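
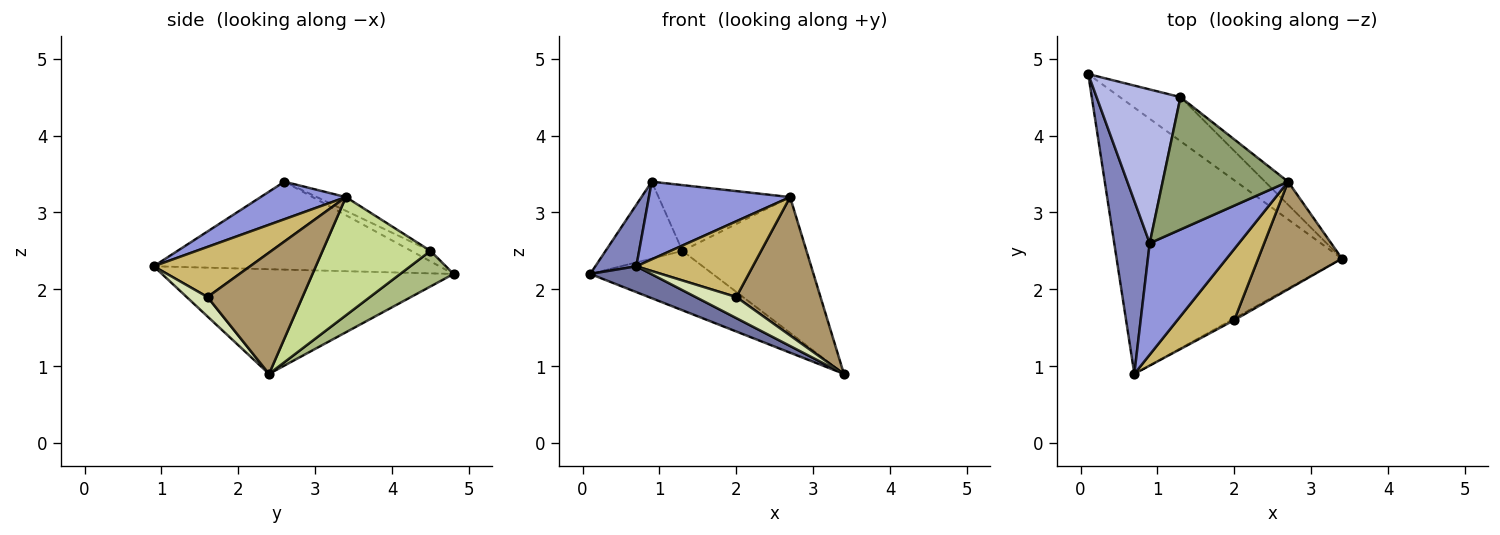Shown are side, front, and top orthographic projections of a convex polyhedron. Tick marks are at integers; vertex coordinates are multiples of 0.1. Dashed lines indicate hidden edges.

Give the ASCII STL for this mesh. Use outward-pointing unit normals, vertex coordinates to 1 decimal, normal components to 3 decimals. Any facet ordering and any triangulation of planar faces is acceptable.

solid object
 facet normal -0.420 -0.088 -0.903
  outer loop
   vertex 0.7 0.9 2.3
   vertex 0.1 4.8 2.2
   vertex 3.4 2.4 0.9
  endloop
 endfacet
 facet normal -0.919 -0.132 0.371
  outer loop
   vertex 0.9 2.6 3.4
   vertex 0.1 4.8 2.2
   vertex 0.7 0.9 2.3
  endloop
 endfacet
 facet normal 0.326 -0.540 0.776
  outer loop
   vertex 2.7 3.4 3.2
   vertex 0.9 2.6 3.4
   vertex 0.7 0.9 2.3
  endloop
 endfacet
 facet normal -0.111 0.444 0.889
  outer loop
   vertex 1.3 4.5 2.5
   vertex 0.1 4.8 2.2
   vertex 0.9 2.6 3.4
  endloop
 endfacet
 facet normal -0.098 0.443 0.891
  outer loop
   vertex 1.3 4.5 2.5
   vertex 0.9 2.6 3.4
   vertex 2.7 3.4 3.2
  endloop
 endfacet
 facet normal 0.330 0.758 -0.562
  outer loop
   vertex 1.3 4.5 2.5
   vertex 3.4 2.4 0.9
   vertex 0.1 4.8 2.2
  endloop
 endfacet
 facet normal 0.651 0.748 -0.127
  outer loop
   vertex 1.3 4.5 2.5
   vertex 2.7 3.4 3.2
   vertex 3.4 2.4 0.9
  endloop
 endfacet
 facet normal 0.456 -0.887 -0.072
  outer loop
   vertex 2.0 1.6 1.9
   vertex 0.7 0.9 2.3
   vertex 3.4 2.4 0.9
  endloop
 endfacet
 facet normal 0.665 -0.590 0.459
  outer loop
   vertex 2.0 1.6 1.9
   vertex 3.4 2.4 0.9
   vertex 2.7 3.4 3.2
  endloop
 endfacet
 facet normal 0.516 -0.624 0.586
  outer loop
   vertex 2.0 1.6 1.9
   vertex 2.7 3.4 3.2
   vertex 0.7 0.9 2.3
  endloop
 endfacet
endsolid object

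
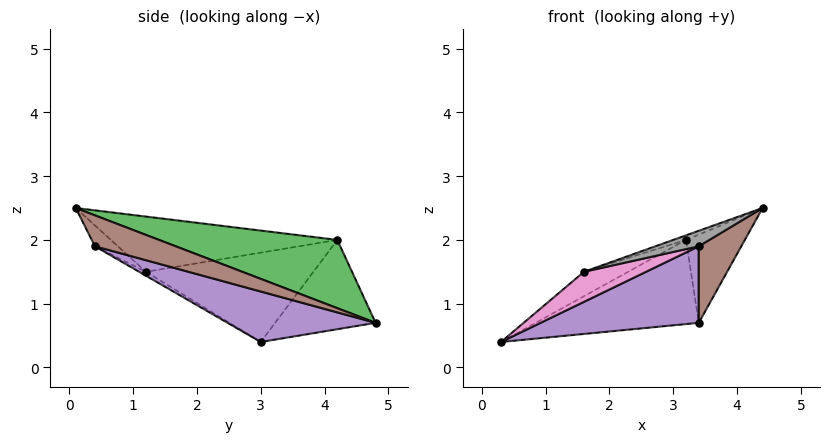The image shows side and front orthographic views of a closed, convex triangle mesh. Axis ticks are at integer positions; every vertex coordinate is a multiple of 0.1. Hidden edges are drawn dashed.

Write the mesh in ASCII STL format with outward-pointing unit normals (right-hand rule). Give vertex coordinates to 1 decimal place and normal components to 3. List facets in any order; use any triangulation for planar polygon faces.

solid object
 facet normal -0.501 0.813 0.298
  outer loop
   vertex 3.2 4.2 2.0
   vertex 3.4 4.8 0.7
   vertex 0.3 3.0 0.4
  endloop
 endfacet
 facet normal -0.522 0.138 0.842
  outer loop
   vertex 3.2 4.2 2.0
   vertex 0.3 3.0 0.4
   vertex 1.6 1.2 1.5
  endloop
 endfacet
 facet normal 0.912 0.301 0.279
  outer loop
   vertex 3.2 4.2 2.0
   vertex 4.4 0.1 2.5
   vertex 3.4 4.8 0.7
  endloop
 endfacet
 facet normal -0.330 0.019 0.944
  outer loop
   vertex 3.2 4.2 2.0
   vertex 1.6 1.2 1.5
   vertex 4.4 0.1 2.5
  endloop
 endfacet
 facet normal 0.239 -0.255 -0.937
  outer loop
   vertex 3.4 0.4 1.9
   vertex 0.3 3.0 0.4
   vertex 3.4 4.8 0.7
  endloop
 endfacet
 facet normal 0.447 -0.235 -0.863
  outer loop
   vertex 3.4 0.4 1.9
   vertex 3.4 4.8 0.7
   vertex 4.4 0.1 2.5
  endloop
 endfacet
 facet normal -0.060 -0.552 -0.832
  outer loop
   vertex 3.4 0.4 1.9
   vertex 1.6 1.2 1.5
   vertex 0.3 3.0 0.4
  endloop
 endfacet
 facet normal -0.443 -0.837 0.320
  outer loop
   vertex 3.4 0.4 1.9
   vertex 4.4 0.1 2.5
   vertex 1.6 1.2 1.5
  endloop
 endfacet
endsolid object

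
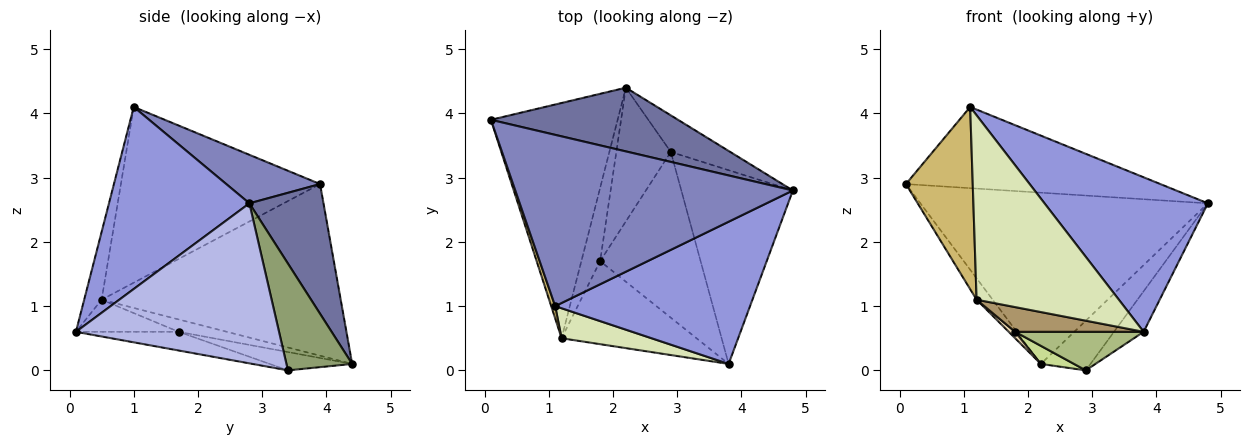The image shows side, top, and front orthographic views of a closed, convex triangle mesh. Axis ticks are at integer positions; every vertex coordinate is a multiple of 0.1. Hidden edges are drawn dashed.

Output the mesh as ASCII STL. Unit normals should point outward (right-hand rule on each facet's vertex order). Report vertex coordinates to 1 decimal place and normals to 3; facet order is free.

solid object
 facet normal 0.235 0.911 0.339
  outer loop
   vertex 2.2 4.4 0.1
   vertex 0.1 3.9 2.9
   vertex 4.8 2.8 2.6
  endloop
 endfacet
 facet normal 0.156 0.423 0.893
  outer loop
   vertex 1.1 1.0 4.1
   vertex 4.8 2.8 2.6
   vertex 0.1 3.9 2.9
  endloop
 endfacet
 facet normal 0.535 -0.622 0.572
  outer loop
   vertex 1.1 1.0 4.1
   vertex 3.8 0.1 0.6
   vertex 4.8 2.8 2.6
  endloop
 endfacet
 facet normal 0.815 0.119 -0.568
  outer loop
   vertex 2.9 3.4 0.0
   vertex 4.8 2.8 2.6
   vertex 3.8 0.1 0.6
  endloop
 endfacet
 facet normal 0.729 0.551 -0.406
  outer loop
   vertex 2.9 3.4 0.0
   vertex 2.2 4.4 0.1
   vertex 4.8 2.8 2.6
  endloop
 endfacet
 facet normal -0.178 -0.223 -0.958
  outer loop
   vertex 2.9 3.4 0.0
   vertex 3.8 0.1 0.6
   vertex 1.8 1.7 0.6
  endloop
 endfacet
 facet normal -0.316 -0.127 -0.940
  outer loop
   vertex 2.9 3.4 0.0
   vertex 1.8 1.7 0.6
   vertex 2.2 4.4 0.1
  endloop
 endfacet
 facet normal -0.120 -0.980 0.159
  outer loop
   vertex 1.2 0.5 1.1
   vertex 3.8 0.1 0.6
   vertex 1.1 1.0 4.1
  endloop
 endfacet
 facet normal -0.222 -0.278 -0.934
  outer loop
   vertex 1.2 0.5 1.1
   vertex 1.8 1.7 0.6
   vertex 3.8 0.1 0.6
  endloop
 endfacet
 facet normal -0.948 -0.318 0.021
  outer loop
   vertex 1.2 0.5 1.1
   vertex 1.1 1.0 4.1
   vertex 0.1 3.9 2.9
  endloop
 endfacet
 facet normal -0.803 0.054 -0.593
  outer loop
   vertex 1.2 0.5 1.1
   vertex 0.1 3.9 2.9
   vertex 2.2 4.4 0.1
  endloop
 endfacet
 facet normal -0.548 -0.073 -0.833
  outer loop
   vertex 1.2 0.5 1.1
   vertex 2.2 4.4 0.1
   vertex 1.8 1.7 0.6
  endloop
 endfacet
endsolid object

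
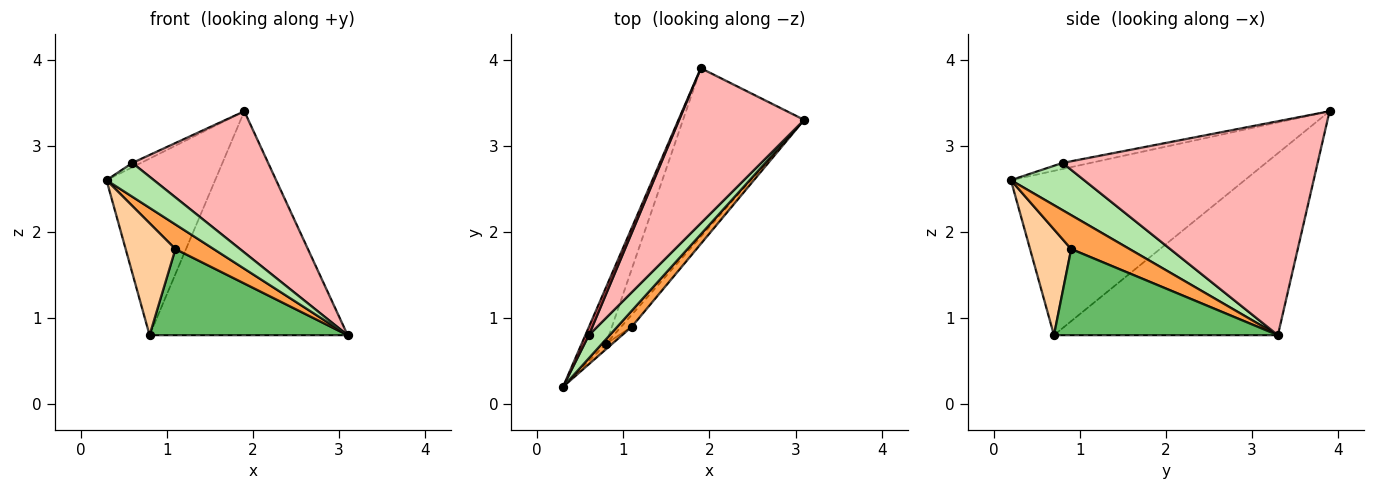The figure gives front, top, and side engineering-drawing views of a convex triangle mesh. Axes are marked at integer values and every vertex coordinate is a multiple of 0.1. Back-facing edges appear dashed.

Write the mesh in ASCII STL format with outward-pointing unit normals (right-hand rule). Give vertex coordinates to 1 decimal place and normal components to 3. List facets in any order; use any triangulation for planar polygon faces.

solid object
 facet normal -0.899 0.418 -0.134
  outer loop
   vertex 0.8 0.7 0.8
   vertex 0.3 0.2 2.6
   vertex 1.9 3.9 3.4
  endloop
 endfacet
 facet normal -0.670 0.593 -0.446
  outer loop
   vertex 0.8 0.7 0.8
   vertex 1.9 3.9 3.4
   vertex 3.1 3.3 0.8
  endloop
 endfacet
 facet normal 0.788 -0.517 0.336
  outer loop
   vertex 1.1 0.9 1.8
   vertex 3.1 3.3 0.8
   vertex 0.3 0.2 2.6
  endloop
 endfacet
 facet normal 0.637 -0.770 -0.037
  outer loop
   vertex 1.1 0.9 1.8
   vertex 0.3 0.2 2.6
   vertex 0.8 0.7 0.8
  endloop
 endfacet
 facet normal 0.746 -0.660 -0.092
  outer loop
   vertex 1.1 0.9 1.8
   vertex 0.8 0.7 0.8
   vertex 3.1 3.3 0.8
  endloop
 endfacet
 facet normal 0.787 -0.509 0.347
  outer loop
   vertex 0.6 0.8 2.8
   vertex 0.3 0.2 2.6
   vertex 3.1 3.3 0.8
  endloop
 endfacet
 facet normal -0.837 0.258 0.483
  outer loop
   vertex 0.6 0.8 2.8
   vertex 1.9 3.9 3.4
   vertex 0.3 0.2 2.6
  endloop
 endfacet
 facet normal 0.784 -0.418 0.458
  outer loop
   vertex 0.6 0.8 2.8
   vertex 3.1 3.3 0.8
   vertex 1.9 3.9 3.4
  endloop
 endfacet
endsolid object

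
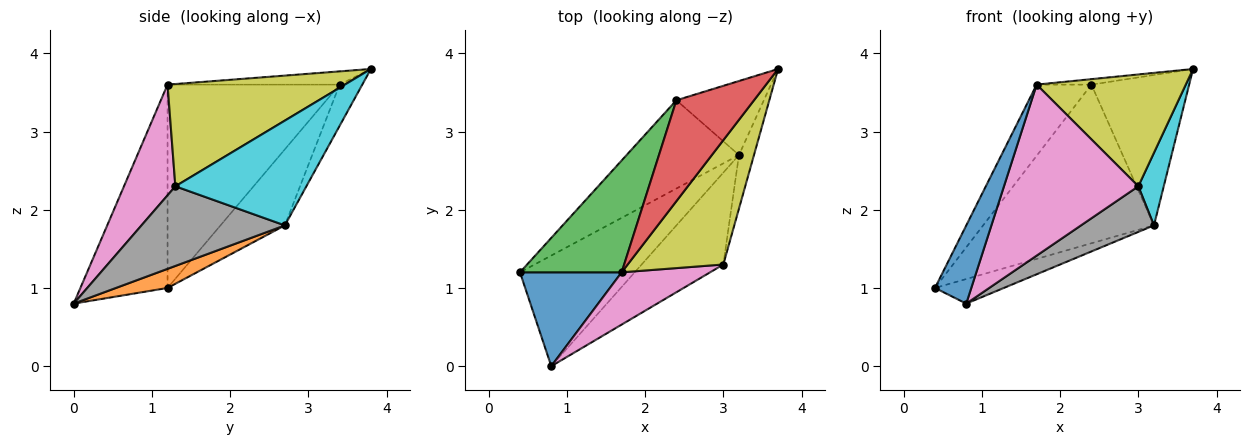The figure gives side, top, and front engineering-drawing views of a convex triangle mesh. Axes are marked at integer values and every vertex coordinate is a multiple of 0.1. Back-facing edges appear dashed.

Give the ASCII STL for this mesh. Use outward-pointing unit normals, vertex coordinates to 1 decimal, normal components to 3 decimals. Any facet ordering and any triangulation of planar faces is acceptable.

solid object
 facet normal -0.838 -0.349 0.419
  outer loop
   vertex 1.7 1.2 3.6
   vertex 0.4 1.2 1.0
   vertex 0.8 0.0 0.8
  endloop
 endfacet
 facet normal 0.161 0.214 -0.964
  outer loop
   vertex 3.2 2.7 1.8
   vertex 0.8 0.0 0.8
   vertex 0.4 1.2 1.0
  endloop
 endfacet
 facet normal -0.860 0.274 0.430
  outer loop
   vertex 2.4 3.4 3.6
   vertex 0.4 1.2 1.0
   vertex 1.7 1.2 3.6
  endloop
 endfacet
 facet normal -0.168 0.053 0.984
  outer loop
   vertex 2.4 3.4 3.6
   vertex 1.7 1.2 3.6
   vertex 3.7 3.8 3.8
  endloop
 endfacet
 facet normal -0.313 0.830 -0.462
  outer loop
   vertex 2.4 3.4 3.6
   vertex 3.2 2.7 1.8
   vertex 0.4 1.2 1.0
  endloop
 endfacet
 facet normal -0.204 0.878 -0.432
  outer loop
   vertex 2.4 3.4 3.6
   vertex 3.7 3.8 3.8
   vertex 3.2 2.7 1.8
  endloop
 endfacet
 facet normal 0.344 -0.898 0.274
  outer loop
   vertex 3.0 1.3 2.3
   vertex 1.7 1.2 3.6
   vertex 0.8 0.0 0.8
  endloop
 endfacet
 facet normal 0.658 -0.335 -0.675
  outer loop
   vertex 3.0 1.3 2.3
   vertex 0.8 0.0 0.8
   vertex 3.2 2.7 1.8
  endloop
 endfacet
 facet normal 0.622 -0.523 0.582
  outer loop
   vertex 3.0 1.3 2.3
   vertex 3.7 3.8 3.8
   vertex 1.7 1.2 3.6
  endloop
 endfacet
 facet normal 0.972 -0.189 -0.139
  outer loop
   vertex 3.0 1.3 2.3
   vertex 3.2 2.7 1.8
   vertex 3.7 3.8 3.8
  endloop
 endfacet
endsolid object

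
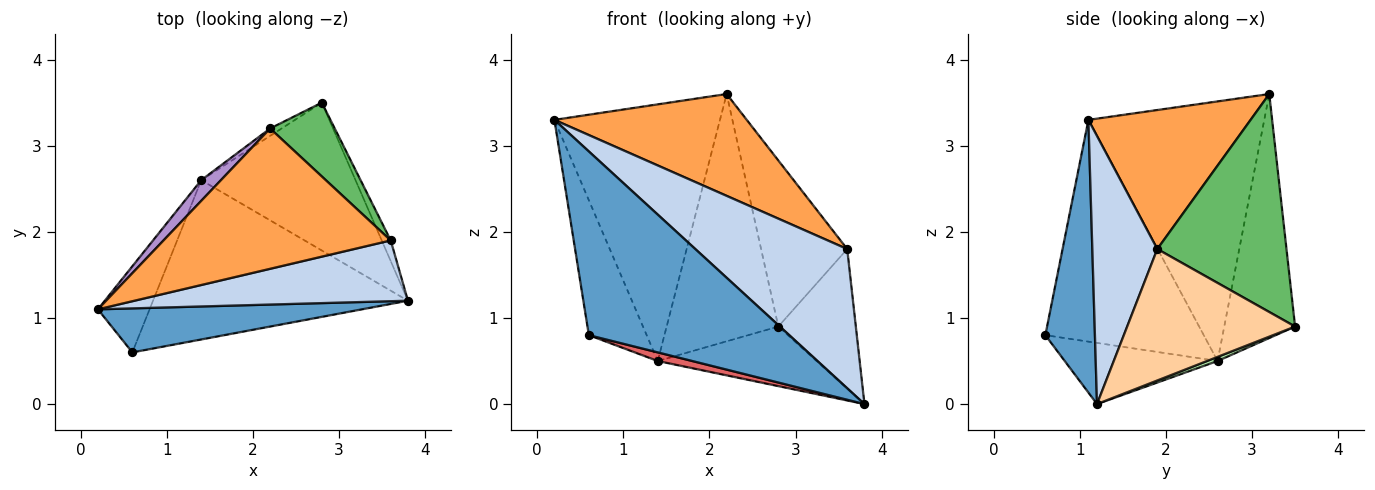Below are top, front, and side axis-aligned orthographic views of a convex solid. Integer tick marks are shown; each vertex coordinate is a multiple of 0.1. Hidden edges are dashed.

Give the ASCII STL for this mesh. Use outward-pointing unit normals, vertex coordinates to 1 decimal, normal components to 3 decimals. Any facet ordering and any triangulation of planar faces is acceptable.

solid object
 facet normal 0.234 -0.946 0.227
  outer loop
   vertex 0.6 0.6 0.8
   vertex 3.8 1.2 0.0
   vertex 0.2 1.1 3.3
  endloop
 endfacet
 facet normal 0.365 -0.853 0.372
  outer loop
   vertex 3.6 1.9 1.8
   vertex 0.2 1.1 3.3
   vertex 3.8 1.2 0.0
  endloop
 endfacet
 facet normal 0.444 -0.526 0.725
  outer loop
   vertex 3.6 1.9 1.8
   vertex 2.2 3.2 3.6
   vertex 0.2 1.1 3.3
  endloop
 endfacet
 facet normal 0.906 0.418 -0.062
  outer loop
   vertex 3.6 1.9 1.8
   vertex 3.8 1.2 0.0
   vertex 2.8 3.5 0.9
  endloop
 endfacet
 facet normal 0.808 0.539 0.239
  outer loop
   vertex 3.6 1.9 1.8
   vertex 2.8 3.5 0.9
   vertex 2.2 3.2 3.6
  endloop
 endfacet
 facet normal 0.025 0.374 -0.927
  outer loop
   vertex 1.4 2.6 0.5
   vertex 2.8 3.5 0.9
   vertex 3.8 1.2 0.0
  endloop
 endfacet
 facet normal -0.233 -0.052 -0.971
  outer loop
   vertex 1.4 2.6 0.5
   vertex 3.8 1.2 0.0
   vertex 0.6 0.6 0.8
  endloop
 endfacet
 facet normal -0.918 0.335 -0.214
  outer loop
   vertex 1.4 2.6 0.5
   vertex 0.6 0.6 0.8
   vertex 0.2 1.1 3.3
  endloop
 endfacet
 facet normal -0.727 0.684 0.055
  outer loop
   vertex 1.4 2.6 0.5
   vertex 0.2 1.1 3.3
   vertex 2.2 3.2 3.6
  endloop
 endfacet
 facet normal -0.535 0.844 -0.025
  outer loop
   vertex 1.4 2.6 0.5
   vertex 2.2 3.2 3.6
   vertex 2.8 3.5 0.9
  endloop
 endfacet
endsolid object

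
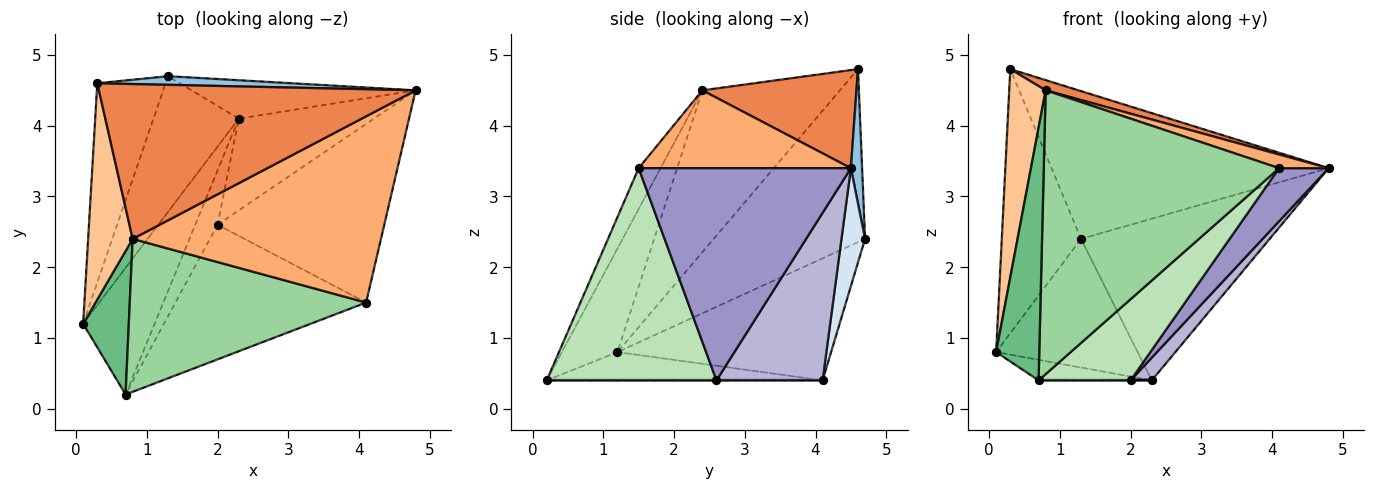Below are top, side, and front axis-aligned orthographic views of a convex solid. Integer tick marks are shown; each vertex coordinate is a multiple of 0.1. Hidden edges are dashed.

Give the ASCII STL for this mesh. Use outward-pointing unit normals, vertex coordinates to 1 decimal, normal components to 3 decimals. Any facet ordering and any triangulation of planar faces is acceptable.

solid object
 facet normal -0.836 0.438 -0.330
  outer loop
   vertex 1.3 4.7 2.4
   vertex 0.1 1.2 0.8
   vertex 0.3 4.6 4.8
  endloop
 endfacet
 facet normal 0.040 0.997 0.058
  outer loop
   vertex 1.3 4.7 2.4
   vertex 0.3 4.6 4.8
   vertex 4.8 4.5 3.4
  endloop
 endfacet
 facet normal -0.720 0.477 -0.503
  outer loop
   vertex 2.3 4.1 0.4
   vertex 0.1 1.2 0.8
   vertex 1.3 4.7 2.4
  endloop
 endfacet
 facet normal 0.121 0.966 -0.229
  outer loop
   vertex 2.3 4.1 0.4
   vertex 1.3 4.7 2.4
   vertex 4.8 4.5 3.4
  endloop
 endfacet
 facet normal 0.295 -0.063 0.953
  outer loop
   vertex 0.8 2.4 4.5
   vertex 4.8 4.5 3.4
   vertex 0.3 4.6 4.8
  endloop
 endfacet
 facet normal 0.298 -0.070 0.952
  outer loop
   vertex 0.8 2.4 4.5
   vertex 4.1 1.5 3.4
   vertex 4.8 4.5 3.4
  endloop
 endfacet
 facet normal -0.934 -0.247 0.257
  outer loop
   vertex 0.8 2.4 4.5
   vertex 0.3 4.6 4.8
   vertex 0.1 1.2 0.8
  endloop
 endfacet
 facet normal -0.364 0.149 -0.919
  outer loop
   vertex 0.7 0.2 0.4
   vertex 0.1 1.2 0.8
   vertex 2.3 4.1 0.4
  endloop
 endfacet
 facet normal -0.746 -0.579 0.329
  outer loop
   vertex 0.7 0.2 0.4
   vertex 0.8 2.4 4.5
   vertex 0.1 1.2 0.8
  endloop
 endfacet
 facet normal -0.082 -0.877 0.473
  outer loop
   vertex 0.7 0.2 0.4
   vertex 4.1 1.5 3.4
   vertex 0.8 2.4 4.5
  endloop
 endfacet
 facet normal 0.690 -0.374 -0.620
  outer loop
   vertex 2.0 2.6 0.4
   vertex 4.1 1.5 3.4
   vertex 0.7 0.2 0.4
  endloop
 endfacet
 facet normal 0.000 0.000 -1.000
  outer loop
   vertex 2.0 2.6 0.4
   vertex 0.7 0.2 0.4
   vertex 2.3 4.1 0.4
  endloop
 endfacet
 facet normal 0.773 -0.180 -0.608
  outer loop
   vertex 2.0 2.6 0.4
   vertex 4.8 4.5 3.4
   vertex 4.1 1.5 3.4
  endloop
 endfacet
 facet normal 0.769 -0.154 -0.620
  outer loop
   vertex 2.0 2.6 0.4
   vertex 2.3 4.1 0.4
   vertex 4.8 4.5 3.4
  endloop
 endfacet
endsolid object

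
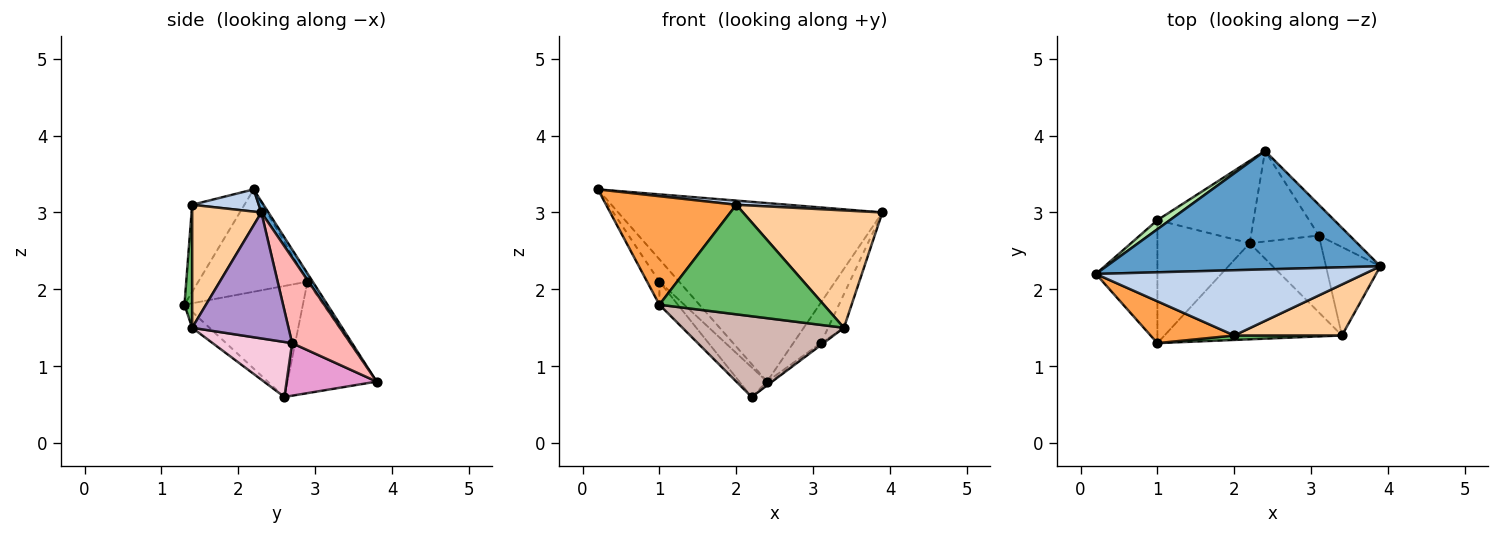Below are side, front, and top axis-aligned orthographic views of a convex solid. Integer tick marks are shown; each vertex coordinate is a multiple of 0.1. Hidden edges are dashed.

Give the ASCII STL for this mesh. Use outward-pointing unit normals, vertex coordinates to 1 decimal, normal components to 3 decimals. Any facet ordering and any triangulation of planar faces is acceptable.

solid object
 facet normal 0.022 0.833 0.553
  outer loop
   vertex 2.4 3.8 0.8
   vertex 0.2 2.2 3.3
   vertex 3.9 2.3 3.0
  endloop
 endfacet
 facet normal 0.082 -0.063 0.995
  outer loop
   vertex 2.0 1.4 3.1
   vertex 3.9 2.3 3.0
   vertex 0.2 2.2 3.3
  endloop
 endfacet
 facet normal -0.351 -0.874 0.337
  outer loop
   vertex 2.0 1.4 3.1
   vertex 0.2 2.2 3.3
   vertex 1.0 1.3 1.8
  endloop
 endfacet
 facet normal 0.414 -0.835 0.363
  outer loop
   vertex 2.0 1.4 3.1
   vertex 3.4 1.4 1.5
   vertex 3.9 2.3 3.0
  endloop
 endfacet
 facet normal 0.047 -0.998 0.041
  outer loop
   vertex 2.0 1.4 3.1
   vertex 1.0 1.3 1.8
   vertex 3.4 1.4 1.5
  endloop
 endfacet
 facet normal -0.239 0.900 0.365
  outer loop
   vertex 1.0 2.9 2.1
   vertex 0.2 2.2 3.3
   vertex 2.4 3.8 0.8
  endloop
 endfacet
 facet normal -0.853 0.096 -0.513
  outer loop
   vertex 1.0 2.9 2.1
   vertex 1.0 1.3 1.8
   vertex 0.2 2.2 3.3
  endloop
 endfacet
 facet normal 0.860 0.407 -0.309
  outer loop
   vertex 3.1 2.7 1.3
   vertex 2.4 3.8 0.8
   vertex 3.9 2.3 3.0
  endloop
 endfacet
 facet normal 0.908 0.149 -0.392
  outer loop
   vertex 3.1 2.7 1.3
   vertex 3.9 2.3 3.0
   vertex 3.4 1.4 1.5
  endloop
 endfacet
 facet normal -0.737 0.229 -0.636
  outer loop
   vertex 2.2 2.6 0.6
   vertex 1.0 2.9 2.1
   vertex 2.4 3.8 0.8
  endloop
 endfacet
 facet normal -0.764 0.119 -0.635
  outer loop
   vertex 2.2 2.6 0.6
   vertex 1.0 1.3 1.8
   vertex 1.0 2.9 2.1
  endloop
 endfacet
 facet normal -0.069 -0.642 -0.764
  outer loop
   vertex 2.2 2.6 0.6
   vertex 3.4 1.4 1.5
   vertex 1.0 1.3 1.8
  endloop
 endfacet
 facet normal 0.612 0.030 -0.791
  outer loop
   vertex 2.2 2.6 0.6
   vertex 2.4 3.8 0.8
   vertex 3.1 2.7 1.3
  endloop
 endfacet
 facet normal 0.612 0.020 -0.790
  outer loop
   vertex 2.2 2.6 0.6
   vertex 3.1 2.7 1.3
   vertex 3.4 1.4 1.5
  endloop
 endfacet
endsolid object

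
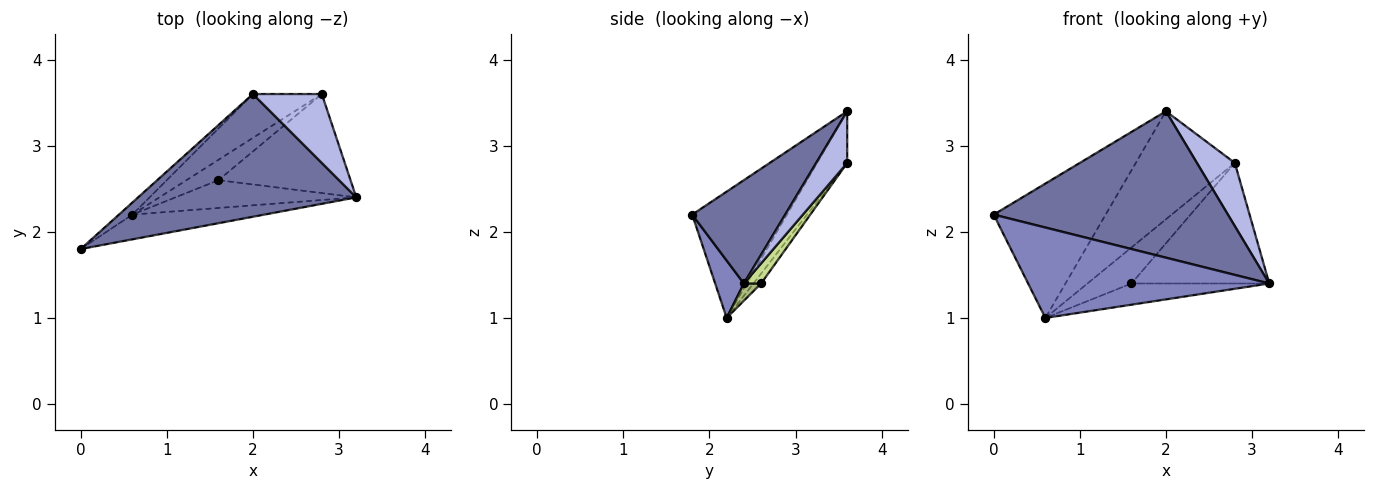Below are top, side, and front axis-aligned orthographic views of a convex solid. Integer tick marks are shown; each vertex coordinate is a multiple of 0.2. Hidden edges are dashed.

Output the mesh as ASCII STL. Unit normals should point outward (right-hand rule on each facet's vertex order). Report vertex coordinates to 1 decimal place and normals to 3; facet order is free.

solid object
 facet normal 0.291 -0.733 0.615
  outer loop
   vertex 2.0 3.6 3.4
   vertex 0.0 1.8 2.2
   vertex 3.2 2.4 1.4
  endloop
 endfacet
 facet normal 0.114 -0.958 -0.262
  outer loop
   vertex 0.6 2.2 1.0
   vertex 3.2 2.4 1.4
   vertex 0.0 1.8 2.2
  endloop
 endfacet
 facet normal -0.644 0.762 -0.068
  outer loop
   vertex 0.6 2.2 1.0
   vertex 0.0 1.8 2.2
   vertex 2.0 3.6 3.4
  endloop
 endfacet
 facet normal 0.484 -0.591 0.645
  outer loop
   vertex 2.8 3.6 2.8
   vertex 2.0 3.6 3.4
   vertex 3.2 2.4 1.4
  endloop
 endfacet
 facet normal -0.271 0.892 -0.362
  outer loop
   vertex 2.8 3.6 2.8
   vertex 0.6 2.2 1.0
   vertex 2.0 3.6 3.4
  endloop
 endfacet
 facet normal 0.076 0.604 -0.793
  outer loop
   vertex 1.6 2.6 1.4
   vertex 3.2 2.4 1.4
   vertex 0.6 2.2 1.0
  endloop
 endfacet
 facet normal 0.096 0.769 -0.632
  outer loop
   vertex 1.6 2.6 1.4
   vertex 2.8 3.6 2.8
   vertex 3.2 2.4 1.4
  endloop
 endfacet
 facet normal -0.150 0.861 -0.487
  outer loop
   vertex 1.6 2.6 1.4
   vertex 0.6 2.2 1.0
   vertex 2.8 3.6 2.8
  endloop
 endfacet
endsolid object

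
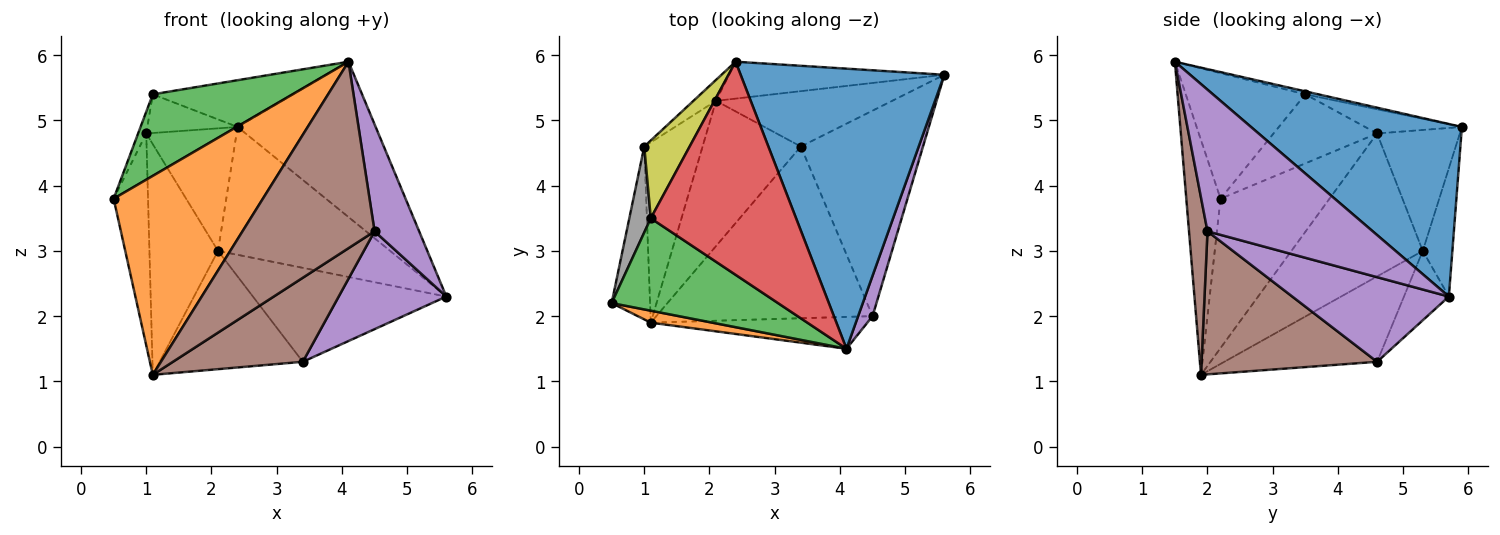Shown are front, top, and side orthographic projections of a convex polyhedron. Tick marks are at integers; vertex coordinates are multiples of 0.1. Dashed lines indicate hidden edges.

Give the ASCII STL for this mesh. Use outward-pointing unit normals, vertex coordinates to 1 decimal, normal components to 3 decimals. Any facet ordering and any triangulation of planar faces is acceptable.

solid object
 facet normal 0.595 0.390 0.703
  outer loop
   vertex 2.4 5.9 4.9
   vertex 4.1 1.5 5.9
   vertex 5.6 5.7 2.3
  endloop
 endfacet
 facet normal -0.223 -0.973 0.058
  outer loop
   vertex 1.1 1.9 1.1
   vertex 4.1 1.5 5.9
   vertex 0.5 2.2 3.8
  endloop
 endfacet
 facet normal -0.493 -0.576 0.653
  outer loop
   vertex 1.1 3.5 5.4
   vertex 0.5 2.2 3.8
   vertex 4.1 1.5 5.9
  endloop
 endfacet
 facet normal -0.020 0.214 0.977
  outer loop
   vertex 1.1 3.5 5.4
   vertex 4.1 1.5 5.9
   vertex 2.4 5.9 4.9
  endloop
 endfacet
 facet normal 0.961 -0.259 0.098
  outer loop
   vertex 4.5 2.0 3.3
   vertex 5.6 5.7 2.3
   vertex 4.1 1.5 5.9
  endloop
 endfacet
 facet normal 0.137 -0.976 -0.167
  outer loop
   vertex 4.5 2.0 3.3
   vertex 4.1 1.5 5.9
   vertex 1.1 1.9 1.1
  endloop
 endfacet
 facet normal -0.926 0.292 -0.238
  outer loop
   vertex 1.0 4.6 4.8
   vertex 1.1 1.9 1.1
   vertex 0.5 2.2 3.8
  endloop
 endfacet
 facet normal -0.952 0.075 0.296
  outer loop
   vertex 1.0 4.6 4.8
   vertex 0.5 2.2 3.8
   vertex 1.1 3.5 5.4
  endloop
 endfacet
 facet normal -0.431 0.402 0.808
  outer loop
   vertex 1.0 4.6 4.8
   vertex 1.1 3.5 5.4
   vertex 2.4 5.9 4.9
  endloop
 endfacet
 facet normal -0.163 0.948 -0.274
  outer loop
   vertex 2.1 5.3 3.0
   vertex 2.4 5.9 4.9
   vertex 5.6 5.7 2.3
  endloop
 endfacet
 facet normal -0.670 0.731 -0.125
  outer loop
   vertex 2.1 5.3 3.0
   vertex 1.0 4.6 4.8
   vertex 2.4 5.9 4.9
  endloop
 endfacet
 facet normal -0.834 0.435 -0.340
  outer loop
   vertex 2.1 5.3 3.0
   vertex 1.1 1.9 1.1
   vertex 1.0 4.6 4.8
  endloop
 endfacet
 facet normal -0.196 0.845 -0.498
  outer loop
   vertex 3.4 4.6 1.3
   vertex 2.1 5.3 3.0
   vertex 5.6 5.7 2.3
  endloop
 endfacet
 facet normal -0.559 0.524 -0.643
  outer loop
   vertex 3.4 4.6 1.3
   vertex 1.1 1.9 1.1
   vertex 2.1 5.3 3.0
  endloop
 endfacet
 facet normal 0.530 -0.365 -0.766
  outer loop
   vertex 3.4 4.6 1.3
   vertex 5.6 5.7 2.3
   vertex 4.5 2.0 3.3
  endloop
 endfacet
 facet normal 0.511 -0.378 -0.772
  outer loop
   vertex 3.4 4.6 1.3
   vertex 4.5 2.0 3.3
   vertex 1.1 1.9 1.1
  endloop
 endfacet
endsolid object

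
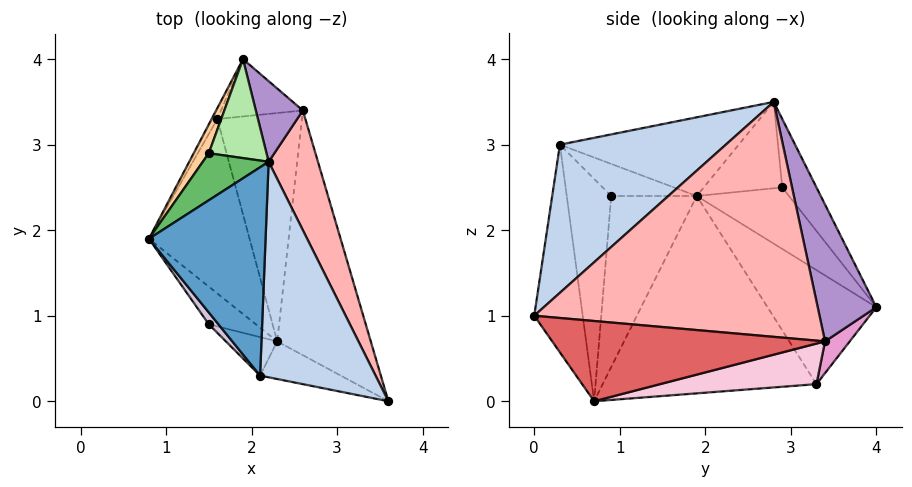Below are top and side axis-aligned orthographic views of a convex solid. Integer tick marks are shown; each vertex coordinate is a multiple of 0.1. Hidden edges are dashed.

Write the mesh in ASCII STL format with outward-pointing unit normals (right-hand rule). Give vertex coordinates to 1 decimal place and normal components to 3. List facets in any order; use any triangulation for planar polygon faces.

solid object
 facet normal -0.554 -0.142 0.821
  outer loop
   vertex 2.1 0.3 3.0
   vertex 2.2 2.8 3.5
   vertex 0.8 1.9 2.4
  endloop
 endfacet
 facet normal 0.779 -0.153 0.608
  outer loop
   vertex 2.1 0.3 3.0
   vertex 3.6 0.0 1.0
   vertex 2.2 2.8 3.5
  endloop
 endfacet
 facet normal -0.379 -0.914 -0.147
  outer loop
   vertex 2.3 0.7 0.0
   vertex 3.6 0.0 1.0
   vertex 2.1 0.3 3.0
  endloop
 endfacet
 facet normal -0.812 0.549 0.199
  outer loop
   vertex 1.5 2.9 2.5
   vertex 1.9 4.0 1.1
   vertex 0.8 1.9 2.4
  endloop
 endfacet
 facet normal -0.712 0.444 0.543
  outer loop
   vertex 1.5 2.9 2.5
   vertex 0.8 1.9 2.4
   vertex 2.2 2.8 3.5
  endloop
 endfacet
 facet normal -0.514 0.740 0.434
  outer loop
   vertex 1.5 2.9 2.5
   vertex 2.2 2.8 3.5
   vertex 1.9 4.0 1.1
  endloop
 endfacet
 facet normal 0.646 0.124 -0.753
  outer loop
   vertex 2.6 3.4 0.7
   vertex 3.6 0.0 1.0
   vertex 2.3 0.7 0.0
  endloop
 endfacet
 facet normal 0.936 0.293 0.196
  outer loop
   vertex 2.6 3.4 0.7
   vertex 2.2 2.8 3.5
   vertex 3.6 0.0 1.0
  endloop
 endfacet
 facet normal 0.708 0.663 0.243
  outer loop
   vertex 2.6 3.4 0.7
   vertex 1.9 4.0 1.1
   vertex 2.2 2.8 3.5
  endloop
 endfacet
 facet normal -0.796 -0.557 0.239
  outer loop
   vertex 1.5 0.9 2.4
   vertex 2.1 0.3 3.0
   vertex 0.8 1.9 2.4
  endloop
 endfacet
 facet normal -0.799 -0.559 -0.220
  outer loop
   vertex 1.5 0.9 2.4
   vertex 0.8 1.9 2.4
   vertex 2.3 0.7 0.0
  endloop
 endfacet
 facet normal -0.624 -0.768 -0.144
  outer loop
   vertex 1.5 0.9 2.4
   vertex 2.3 0.7 0.0
   vertex 2.1 0.3 3.0
  endloop
 endfacet
 facet normal 0.250 0.722 -0.645
  outer loop
   vertex 1.6 3.3 0.2
   vertex 1.9 4.0 1.1
   vertex 2.6 3.4 0.7
  endloop
 endfacet
 facet normal 0.425 0.183 -0.887
  outer loop
   vertex 1.6 3.3 0.2
   vertex 2.6 3.4 0.7
   vertex 2.3 0.7 0.0
  endloop
 endfacet
 facet normal -0.896 0.442 -0.045
  outer loop
   vertex 1.6 3.3 0.2
   vertex 0.8 1.9 2.4
   vertex 1.9 4.0 1.1
  endloop
 endfacet
 facet normal -0.873 -0.201 -0.445
  outer loop
   vertex 1.6 3.3 0.2
   vertex 2.3 0.7 0.0
   vertex 0.8 1.9 2.4
  endloop
 endfacet
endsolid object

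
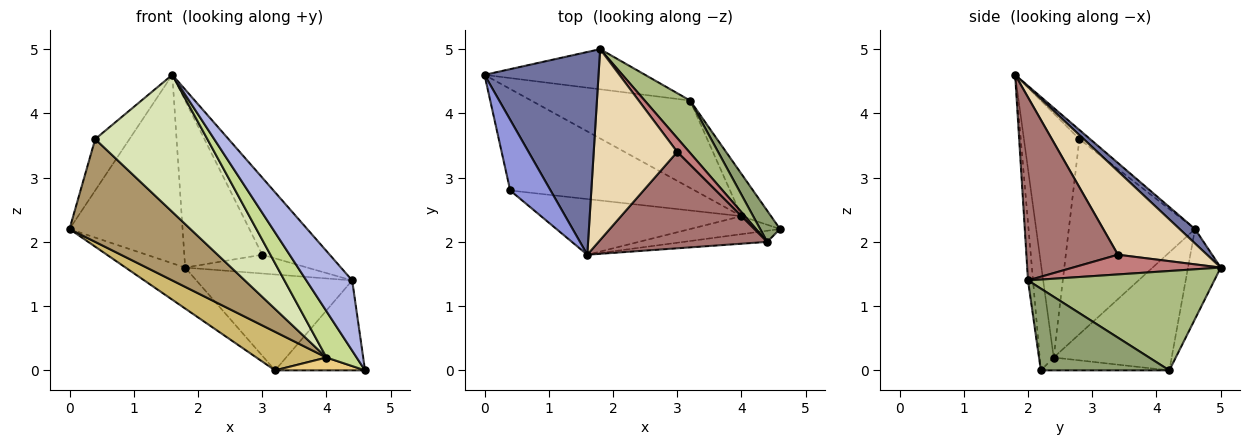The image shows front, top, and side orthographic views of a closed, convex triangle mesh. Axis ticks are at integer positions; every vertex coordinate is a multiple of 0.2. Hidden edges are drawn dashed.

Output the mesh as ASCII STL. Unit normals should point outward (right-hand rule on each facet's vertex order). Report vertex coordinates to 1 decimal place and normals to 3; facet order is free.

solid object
 facet normal 0.092 0.678 0.729
  outer loop
   vertex 1.8 5.0 1.6
   vertex 0.0 4.6 2.2
   vertex 1.6 1.8 4.6
  endloop
 endfacet
 facet normal -0.365 0.665 -0.652
  outer loop
   vertex 3.2 4.2 0.0
   vertex 0.0 4.6 2.2
   vertex 1.8 5.0 1.6
  endloop
 endfacet
 facet normal -0.181 0.578 0.795
  outer loop
   vertex 0.4 2.8 3.6
   vertex 1.6 1.8 4.6
   vertex 0.0 4.6 2.2
  endloop
 endfacet
 facet normal -0.108 -0.982 -0.156
  outer loop
   vertex 4.4 2.0 1.4
   vertex 1.6 1.8 4.6
   vertex 4.6 2.2 0.0
  endloop
 endfacet
 facet normal 0.803 0.562 0.195
  outer loop
   vertex 4.4 2.0 1.4
   vertex 4.6 2.2 0.0
   vertex 3.2 4.2 0.0
  endloop
 endfacet
 facet normal 0.724 0.605 0.331
  outer loop
   vertex 4.4 2.0 1.4
   vertex 3.2 4.2 0.0
   vertex 1.8 5.0 1.6
  endloop
 endfacet
 facet normal -0.396 -0.856 -0.333
  outer loop
   vertex 4.0 2.4 0.2
   vertex 4.6 2.2 0.0
   vertex 1.6 1.8 4.6
  endloop
 endfacet
 facet normal -0.417 -0.842 -0.342
  outer loop
   vertex 4.0 2.4 0.2
   vertex 1.6 1.8 4.6
   vertex 0.4 2.8 3.6
  endloop
 endfacet
 facet normal -0.596 -0.571 -0.564
  outer loop
   vertex 4.0 2.4 0.2
   vertex 0.4 2.8 3.6
   vertex 0.0 4.6 2.2
  endloop
 endfacet
 facet normal -0.562 -0.334 -0.757
  outer loop
   vertex 4.0 2.4 0.2
   vertex 0.0 4.6 2.2
   vertex 3.2 4.2 0.0
  endloop
 endfacet
 facet normal -0.384 -0.269 -0.883
  outer loop
   vertex 4.0 2.4 0.2
   vertex 3.2 4.2 0.0
   vertex 4.6 2.2 0.0
  endloop
 endfacet
 facet normal 0.601 0.526 0.601
  outer loop
   vertex 3.0 3.4 1.8
   vertex 1.8 5.0 1.6
   vertex 1.6 1.8 4.6
  endloop
 endfacet
 facet normal 0.647 0.476 0.596
  outer loop
   vertex 3.0 3.4 1.8
   vertex 1.6 1.8 4.6
   vertex 4.4 2.0 1.4
  endloop
 endfacet
 facet normal 0.698 0.577 0.425
  outer loop
   vertex 3.0 3.4 1.8
   vertex 4.4 2.0 1.4
   vertex 1.8 5.0 1.6
  endloop
 endfacet
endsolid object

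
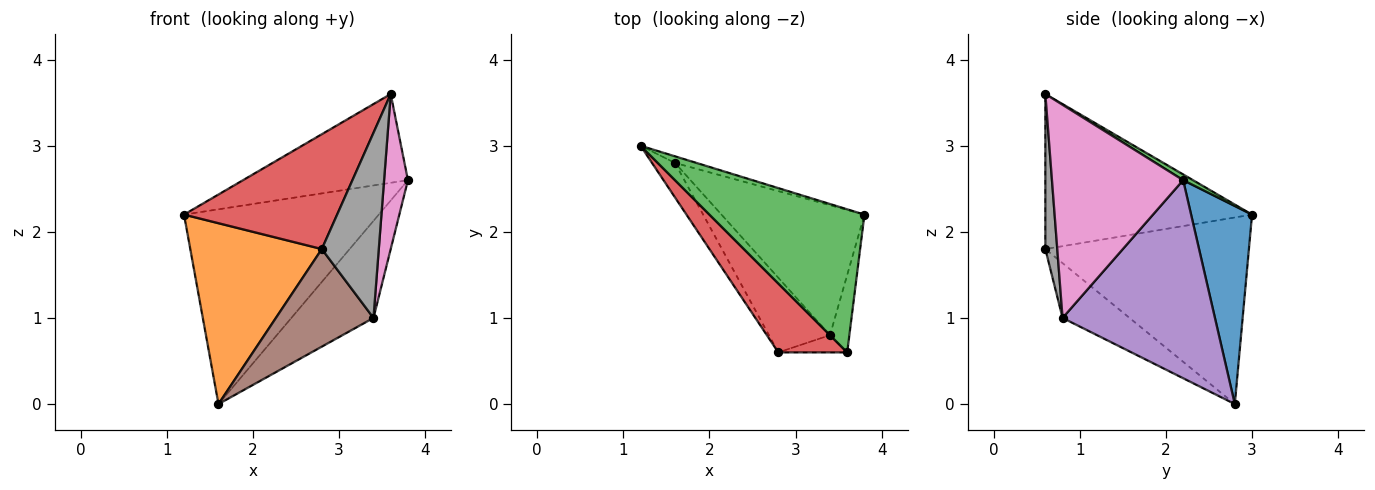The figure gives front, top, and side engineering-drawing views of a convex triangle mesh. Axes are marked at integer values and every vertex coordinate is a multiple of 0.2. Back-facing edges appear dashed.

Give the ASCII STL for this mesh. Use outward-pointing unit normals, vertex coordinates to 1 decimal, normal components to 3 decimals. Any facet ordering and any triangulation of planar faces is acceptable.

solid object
 facet normal 0.298 0.954 -0.032
  outer loop
   vertex 1.6 2.8 0.0
   vertex 1.2 3.0 2.2
   vertex 3.8 2.2 2.6
  endloop
 endfacet
 facet normal -0.835 -0.540 -0.103
  outer loop
   vertex 1.6 2.8 0.0
   vertex 2.8 0.6 1.8
   vertex 1.2 3.0 2.2
  endloop
 endfacet
 facet normal 0.031 0.527 0.849
  outer loop
   vertex 3.6 0.6 3.6
   vertex 3.8 2.2 2.6
   vertex 1.2 3.0 2.2
  endloop
 endfacet
 facet normal -0.757 -0.561 0.336
  outer loop
   vertex 3.6 0.6 3.6
   vertex 1.2 3.0 2.2
   vertex 2.8 0.6 1.8
  endloop
 endfacet
 facet normal 0.743 0.401 -0.536
  outer loop
   vertex 3.4 0.8 1.0
   vertex 1.6 2.8 0.0
   vertex 3.8 2.2 2.6
  endloop
 endfacet
 facet normal -0.479 -0.697 -0.533
  outer loop
   vertex 3.4 0.8 1.0
   vertex 2.8 0.6 1.8
   vertex 1.6 2.8 0.0
  endloop
 endfacet
 facet normal 0.980 -0.178 -0.089
  outer loop
   vertex 3.4 0.8 1.0
   vertex 3.8 2.2 2.6
   vertex 3.6 0.6 3.6
  endloop
 endfacet
 facet normal 0.204 -0.975 -0.091
  outer loop
   vertex 3.4 0.8 1.0
   vertex 3.6 0.6 3.6
   vertex 2.8 0.6 1.8
  endloop
 endfacet
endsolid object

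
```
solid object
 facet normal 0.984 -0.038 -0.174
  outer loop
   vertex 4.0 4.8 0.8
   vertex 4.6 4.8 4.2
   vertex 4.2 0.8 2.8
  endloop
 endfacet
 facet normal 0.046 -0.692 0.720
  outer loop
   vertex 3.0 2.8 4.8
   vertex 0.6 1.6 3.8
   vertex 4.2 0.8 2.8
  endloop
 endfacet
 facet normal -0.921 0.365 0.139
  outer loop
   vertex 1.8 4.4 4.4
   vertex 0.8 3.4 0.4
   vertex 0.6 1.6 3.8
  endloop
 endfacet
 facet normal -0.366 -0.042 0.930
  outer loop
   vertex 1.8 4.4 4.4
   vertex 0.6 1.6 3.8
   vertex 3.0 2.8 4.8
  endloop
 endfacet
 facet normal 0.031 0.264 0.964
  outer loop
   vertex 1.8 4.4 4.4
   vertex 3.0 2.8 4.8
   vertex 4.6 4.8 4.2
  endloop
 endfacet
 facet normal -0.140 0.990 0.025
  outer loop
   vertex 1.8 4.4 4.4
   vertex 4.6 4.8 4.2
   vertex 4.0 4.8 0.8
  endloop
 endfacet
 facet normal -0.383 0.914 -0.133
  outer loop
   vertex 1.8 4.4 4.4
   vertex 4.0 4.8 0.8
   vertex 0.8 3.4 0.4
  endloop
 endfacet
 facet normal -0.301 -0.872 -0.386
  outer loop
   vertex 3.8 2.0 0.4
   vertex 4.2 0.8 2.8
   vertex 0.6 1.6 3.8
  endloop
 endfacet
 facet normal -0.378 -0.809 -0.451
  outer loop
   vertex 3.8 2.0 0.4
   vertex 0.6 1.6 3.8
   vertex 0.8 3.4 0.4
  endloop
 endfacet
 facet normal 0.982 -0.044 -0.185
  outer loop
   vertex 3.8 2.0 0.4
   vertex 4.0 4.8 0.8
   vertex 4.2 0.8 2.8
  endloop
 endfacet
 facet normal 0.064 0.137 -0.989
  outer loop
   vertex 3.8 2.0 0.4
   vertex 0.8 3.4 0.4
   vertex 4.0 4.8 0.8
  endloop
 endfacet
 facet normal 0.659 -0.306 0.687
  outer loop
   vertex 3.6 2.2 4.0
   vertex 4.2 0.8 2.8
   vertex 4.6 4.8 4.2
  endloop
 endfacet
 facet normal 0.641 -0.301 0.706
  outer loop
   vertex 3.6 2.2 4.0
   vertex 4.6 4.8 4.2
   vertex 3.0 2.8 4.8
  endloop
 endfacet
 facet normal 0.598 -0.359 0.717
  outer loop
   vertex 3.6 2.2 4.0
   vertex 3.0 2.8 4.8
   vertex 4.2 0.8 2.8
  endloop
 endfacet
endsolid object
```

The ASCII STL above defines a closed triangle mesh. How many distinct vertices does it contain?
9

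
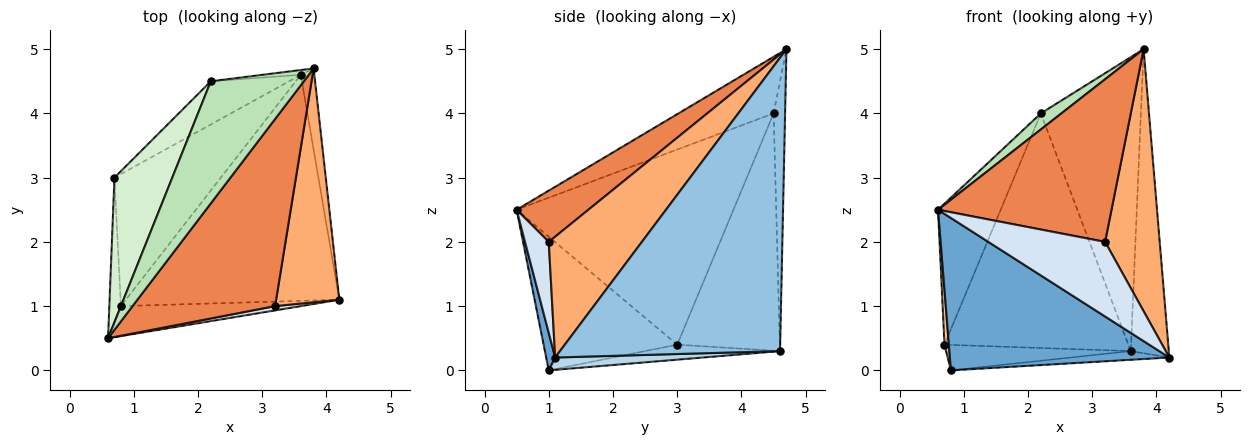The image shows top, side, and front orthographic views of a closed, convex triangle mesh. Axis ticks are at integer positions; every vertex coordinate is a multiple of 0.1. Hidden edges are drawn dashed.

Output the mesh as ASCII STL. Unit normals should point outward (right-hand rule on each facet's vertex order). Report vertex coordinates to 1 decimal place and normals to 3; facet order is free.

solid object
 facet normal 0.040 -0.980 -0.193
  outer loop
   vertex 0.8 1.0 0.0
   vertex 4.2 1.1 0.2
   vertex 0.6 0.5 2.5
  endloop
 endfacet
 facet normal 0.984 0.170 -0.046
  outer loop
   vertex 3.6 4.6 0.3
   vertex 3.8 4.7 5.0
   vertex 4.2 1.1 0.2
  endloop
 endfacet
 facet normal 0.058 0.038 -0.998
  outer loop
   vertex 3.6 4.6 0.3
   vertex 4.2 1.1 0.2
   vertex 0.8 1.0 0.0
  endloop
 endfacet
 facet normal 0.199 -0.978 0.056
  outer loop
   vertex 3.2 1.0 2.0
   vertex 0.6 0.5 2.5
   vertex 4.2 1.1 0.2
  endloop
 endfacet
 facet normal 0.262 -0.633 0.728
  outer loop
   vertex 3.2 1.0 2.0
   vertex 3.8 4.7 5.0
   vertex 0.6 0.5 2.5
  endloop
 endfacet
 facet normal 0.786 -0.461 0.411
  outer loop
   vertex 3.2 1.0 2.0
   vertex 4.2 1.1 0.2
   vertex 3.8 4.7 5.0
  endloop
 endfacet
 facet normal -0.996 -0.033 -0.086
  outer loop
   vertex 0.7 3.0 0.4
   vertex 0.8 1.0 0.0
   vertex 0.6 0.5 2.5
  endloop
 endfacet
 facet normal -0.137 0.188 -0.973
  outer loop
   vertex 0.7 3.0 0.4
   vertex 3.6 4.6 0.3
   vertex 0.8 1.0 0.0
  endloop
 endfacet
 facet normal -0.114 0.993 -0.016
  outer loop
   vertex 2.2 4.5 4.0
   vertex 3.8 4.7 5.0
   vertex 3.6 4.6 0.3
  endloop
 endfacet
 facet normal -0.481 0.862 -0.159
  outer loop
   vertex 2.2 4.5 4.0
   vertex 3.6 4.6 0.3
   vertex 0.7 3.0 0.4
  endloop
 endfacet
 facet normal -0.517 -0.112 0.849
  outer loop
   vertex 2.2 4.5 4.0
   vertex 0.6 0.5 2.5
   vertex 3.8 4.7 5.0
  endloop
 endfacet
 facet normal -0.924 0.267 0.274
  outer loop
   vertex 2.2 4.5 4.0
   vertex 0.7 3.0 0.4
   vertex 0.6 0.5 2.5
  endloop
 endfacet
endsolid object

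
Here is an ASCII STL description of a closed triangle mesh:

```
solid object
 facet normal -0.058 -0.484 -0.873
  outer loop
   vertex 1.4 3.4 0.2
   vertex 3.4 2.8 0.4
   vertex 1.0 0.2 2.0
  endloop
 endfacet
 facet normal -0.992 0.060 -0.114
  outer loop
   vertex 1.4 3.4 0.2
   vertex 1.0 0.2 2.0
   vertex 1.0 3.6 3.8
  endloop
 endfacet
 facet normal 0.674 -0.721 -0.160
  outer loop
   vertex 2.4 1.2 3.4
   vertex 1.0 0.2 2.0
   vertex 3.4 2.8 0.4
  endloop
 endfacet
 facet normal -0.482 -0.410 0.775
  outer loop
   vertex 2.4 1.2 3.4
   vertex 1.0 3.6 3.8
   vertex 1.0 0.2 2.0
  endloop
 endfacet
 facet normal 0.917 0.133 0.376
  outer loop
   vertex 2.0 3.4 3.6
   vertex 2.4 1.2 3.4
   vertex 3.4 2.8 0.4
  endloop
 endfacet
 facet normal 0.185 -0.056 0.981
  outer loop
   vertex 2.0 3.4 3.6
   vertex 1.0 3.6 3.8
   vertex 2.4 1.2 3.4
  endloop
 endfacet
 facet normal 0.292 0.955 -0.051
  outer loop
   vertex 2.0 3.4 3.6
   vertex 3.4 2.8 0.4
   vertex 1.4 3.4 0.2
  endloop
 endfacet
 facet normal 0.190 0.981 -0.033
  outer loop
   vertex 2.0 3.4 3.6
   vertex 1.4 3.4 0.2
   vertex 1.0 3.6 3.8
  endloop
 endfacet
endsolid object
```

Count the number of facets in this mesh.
8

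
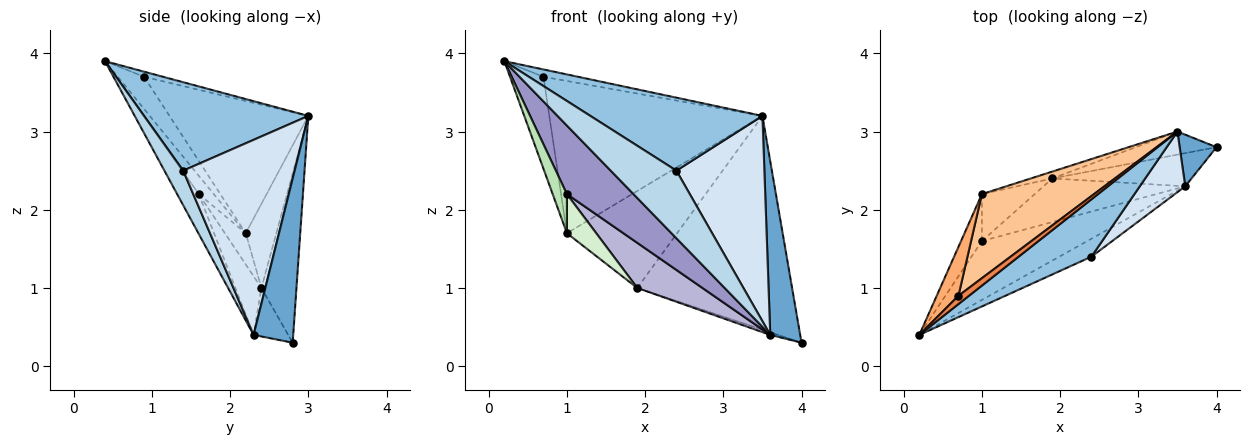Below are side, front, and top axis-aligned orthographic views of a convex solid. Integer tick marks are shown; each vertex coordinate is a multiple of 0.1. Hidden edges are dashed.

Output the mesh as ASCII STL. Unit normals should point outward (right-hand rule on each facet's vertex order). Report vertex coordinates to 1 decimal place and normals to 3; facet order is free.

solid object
 facet normal 0.786 -0.593 0.176
  outer loop
   vertex 3.6 2.3 0.4
   vertex 4.0 2.8 0.3
   vertex 3.5 3.0 3.2
  endloop
 endfacet
 facet normal 0.600 -0.629 0.494
  outer loop
   vertex 2.4 1.4 2.5
   vertex 3.5 3.0 3.2
   vertex 0.2 0.4 3.9
  endloop
 endfacet
 facet normal 0.266 -0.932 -0.247
  outer loop
   vertex 2.4 1.4 2.5
   vertex 0.2 0.4 3.9
   vertex 3.6 2.3 0.4
  endloop
 endfacet
 facet normal 0.772 -0.610 0.180
  outer loop
   vertex 2.4 1.4 2.5
   vertex 3.6 2.3 0.4
   vertex 3.5 3.0 3.2
  endloop
 endfacet
 facet normal -0.342 0.623 0.704
  outer loop
   vertex 0.7 0.9 3.7
   vertex 0.2 0.4 3.9
   vertex 3.5 3.0 3.2
  endloop
 endfacet
 facet normal -0.571 0.725 0.386
  outer loop
   vertex 0.7 0.9 3.7
   vertex 1.0 2.2 1.7
   vertex 0.2 0.4 3.9
  endloop
 endfacet
 facet normal -0.495 0.760 0.420
  outer loop
   vertex 0.7 0.9 3.7
   vertex 3.5 3.0 3.2
   vertex 1.0 2.2 1.7
  endloop
 endfacet
 facet normal -0.220 0.970 -0.105
  outer loop
   vertex 1.9 2.4 1.0
   vertex 3.5 3.0 3.2
   vertex 4.0 2.8 0.3
  endloop
 endfacet
 facet normal -0.267 0.961 -0.068
  outer loop
   vertex 1.9 2.4 1.0
   vertex 1.0 2.2 1.7
   vertex 3.5 3.0 3.2
  endloop
 endfacet
 facet normal -0.328 0.074 -0.942
  outer loop
   vertex 1.9 2.4 1.0
   vertex 4.0 2.8 0.3
   vertex 3.6 2.3 0.4
  endloop
 endfacet
 facet normal -0.558 -0.531 -0.638
  outer loop
   vertex 1.0 1.6 2.2
   vertex 0.2 0.4 3.9
   vertex 1.0 2.2 1.7
  endloop
 endfacet
 facet normal -0.414 -0.583 -0.699
  outer loop
   vertex 1.0 1.6 2.2
   vertex 1.0 2.2 1.7
   vertex 1.9 2.4 1.0
  endloop
 endfacet
 facet normal -0.240 -0.736 -0.633
  outer loop
   vertex 1.0 1.6 2.2
   vertex 3.6 2.3 0.4
   vertex 0.2 0.4 3.9
  endloop
 endfacet
 facet normal -0.276 -0.691 -0.668
  outer loop
   vertex 1.0 1.6 2.2
   vertex 1.9 2.4 1.0
   vertex 3.6 2.3 0.4
  endloop
 endfacet
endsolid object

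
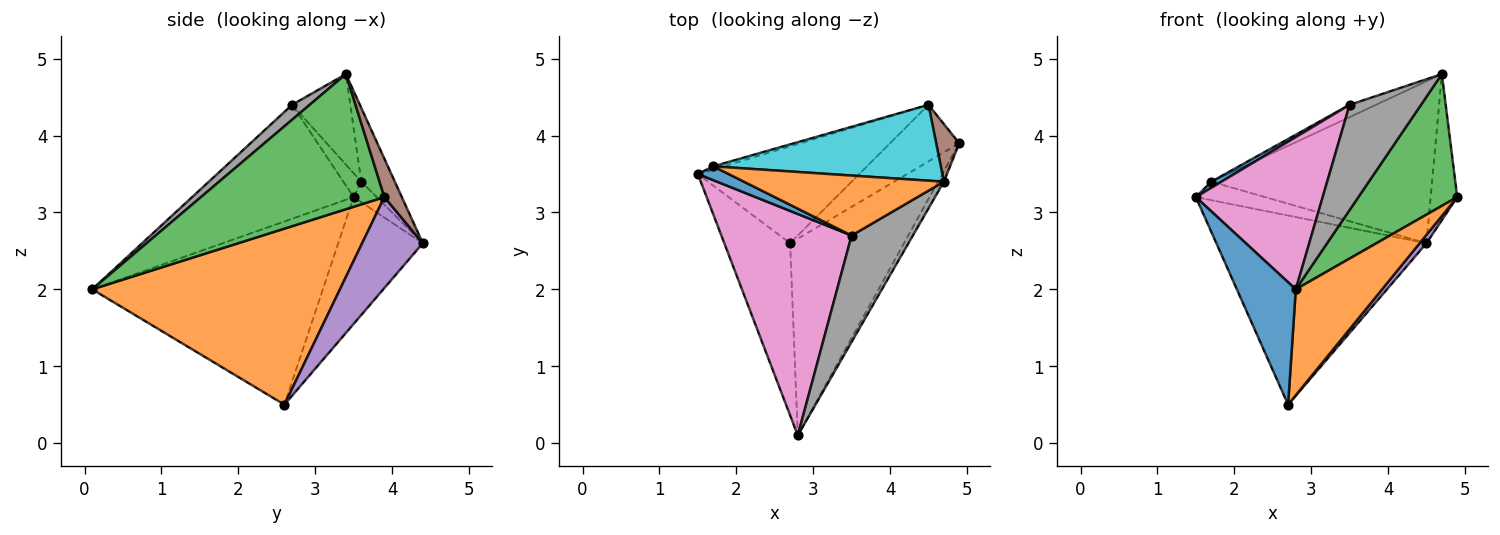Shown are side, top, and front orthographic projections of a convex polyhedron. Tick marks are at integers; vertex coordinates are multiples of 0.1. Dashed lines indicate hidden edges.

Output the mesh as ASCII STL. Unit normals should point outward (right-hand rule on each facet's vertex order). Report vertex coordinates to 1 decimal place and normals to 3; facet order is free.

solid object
 facet normal -0.915 -0.234 -0.329
  outer loop
   vertex 2.7 2.6 0.5
   vertex 2.8 0.1 2.0
   vertex 1.5 3.5 3.2
  endloop
 endfacet
 facet normal 0.806 -0.281 -0.521
  outer loop
   vertex 2.7 2.6 0.5
   vertex 4.9 3.9 3.2
   vertex 2.8 0.1 2.0
  endloop
 endfacet
 facet normal 0.880 -0.474 -0.038
  outer loop
   vertex 4.7 3.4 4.8
   vertex 2.8 0.1 2.0
   vertex 4.9 3.9 3.2
  endloop
 endfacet
 facet normal -0.337 0.838 -0.429
  outer loop
   vertex 4.5 4.4 2.6
   vertex 2.7 2.6 0.5
   vertex 1.5 3.5 3.2
  endloop
 endfacet
 facet normal 0.793 -0.089 -0.603
  outer loop
   vertex 4.5 4.4 2.6
   vertex 4.9 3.9 3.2
   vertex 2.7 2.6 0.5
  endloop
 endfacet
 facet normal 0.522 0.793 0.313
  outer loop
   vertex 4.5 4.4 2.6
   vertex 4.7 3.4 4.8
   vertex 4.9 3.9 3.2
  endloop
 endfacet
 facet normal -0.585 -0.460 0.668
  outer loop
   vertex 3.5 2.7 4.4
   vertex 1.5 3.5 3.2
   vertex 2.8 0.1 2.0
  endloop
 endfacet
 facet normal 0.171 -0.693 0.701
  outer loop
   vertex 3.5 2.7 4.4
   vertex 2.8 0.1 2.0
   vertex 4.7 3.4 4.8
  endloop
 endfacet
 facet normal -0.312 0.937 -0.156
  outer loop
   vertex 1.7 3.6 3.4
   vertex 4.5 4.4 2.6
   vertex 1.5 3.5 3.2
  endloop
 endfacet
 facet normal -0.136 0.897 0.420
  outer loop
   vertex 1.7 3.6 3.4
   vertex 4.7 3.4 4.8
   vertex 4.5 4.4 2.6
  endloop
 endfacet
 facet normal -0.579 -0.331 0.745
  outer loop
   vertex 1.7 3.6 3.4
   vertex 1.5 3.5 3.2
   vertex 3.5 2.7 4.4
  endloop
 endfacet
 facet normal -0.406 0.184 0.895
  outer loop
   vertex 1.7 3.6 3.4
   vertex 3.5 2.7 4.4
   vertex 4.7 3.4 4.8
  endloop
 endfacet
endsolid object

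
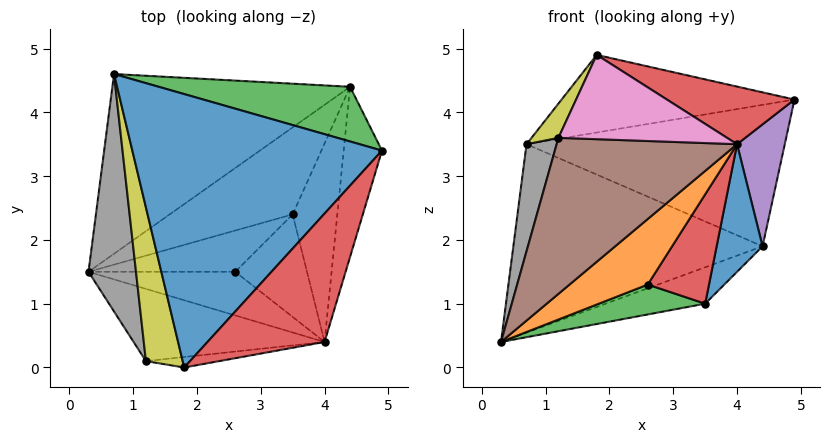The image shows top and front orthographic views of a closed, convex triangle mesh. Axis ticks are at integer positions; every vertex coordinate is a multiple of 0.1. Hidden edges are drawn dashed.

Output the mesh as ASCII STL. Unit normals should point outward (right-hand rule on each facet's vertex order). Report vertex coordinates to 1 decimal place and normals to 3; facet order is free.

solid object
 facet normal -0.082 0.272 0.959
  outer loop
   vertex 1.8 0.0 4.9
   vertex 4.9 3.4 4.2
   vertex 0.7 4.6 3.5
  endloop
 endfacet
 facet normal -0.251 0.700 -0.668
  outer loop
   vertex 4.4 4.4 1.9
   vertex 0.3 1.5 0.4
   vertex 0.7 4.6 3.5
  endloop
 endfacet
 facet normal 0.202 0.913 0.353
  outer loop
   vertex 4.4 4.4 1.9
   vertex 0.7 4.6 3.5
   vertex 4.9 3.4 4.2
  endloop
 endfacet
 facet normal 0.548 -0.342 0.763
  outer loop
   vertex 4.0 0.4 3.5
   vertex 4.9 3.4 4.2
   vertex 1.8 0.0 4.9
  endloop
 endfacet
 facet normal 0.932 -0.211 -0.294
  outer loop
   vertex 4.0 0.4 3.5
   vertex 4.4 4.4 1.9
   vertex 4.9 3.4 4.2
  endloop
 endfacet
 facet normal 0.082 -0.904 -0.419
  outer loop
   vertex 1.2 0.1 3.6
   vertex 0.3 1.5 0.4
   vertex 4.0 0.4 3.5
  endloop
 endfacet
 facet normal 0.101 -0.987 -0.123
  outer loop
   vertex 1.2 0.1 3.6
   vertex 4.0 0.4 3.5
   vertex 1.8 0.0 4.9
  endloop
 endfacet
 facet normal -0.968 -0.103 0.227
  outer loop
   vertex 1.2 0.1 3.6
   vertex 0.7 4.6 3.5
   vertex 0.3 1.5 0.4
  endloop
 endfacet
 facet normal -0.907 -0.092 0.411
  outer loop
   vertex 1.2 0.1 3.6
   vertex 1.8 0.0 4.9
   vertex 0.7 4.6 3.5
  endloop
 endfacet
 facet normal 0.064 0.385 -0.921
  outer loop
   vertex 3.5 2.4 1.0
   vertex 0.3 1.5 0.4
   vertex 4.4 4.4 1.9
  endloop
 endfacet
 facet normal 0.898 -0.238 -0.370
  outer loop
   vertex 3.5 2.4 1.0
   vertex 4.4 4.4 1.9
   vertex 4.0 0.4 3.5
  endloop
 endfacet
 facet normal 0.212 -0.813 -0.542
  outer loop
   vertex 2.6 1.5 1.3
   vertex 4.0 0.4 3.5
   vertex 0.3 1.5 0.4
  endloop
 endfacet
 facet normal 0.302 -0.559 -0.772
  outer loop
   vertex 2.6 1.5 1.3
   vertex 0.3 1.5 0.4
   vertex 3.5 2.4 1.0
  endloop
 endfacet
 facet normal 0.448 -0.652 -0.611
  outer loop
   vertex 2.6 1.5 1.3
   vertex 3.5 2.4 1.0
   vertex 4.0 0.4 3.5
  endloop
 endfacet
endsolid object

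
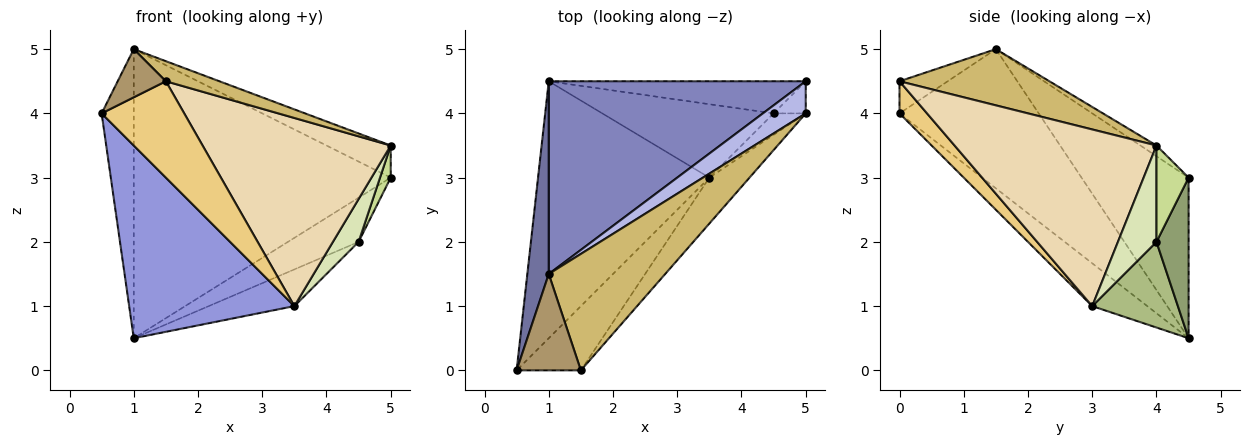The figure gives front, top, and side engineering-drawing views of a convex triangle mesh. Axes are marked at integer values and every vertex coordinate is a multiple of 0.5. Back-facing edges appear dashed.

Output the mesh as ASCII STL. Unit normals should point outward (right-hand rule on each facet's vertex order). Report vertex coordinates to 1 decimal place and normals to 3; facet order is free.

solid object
 facet normal -0.964 0.222 0.148
  outer loop
   vertex 1.0 1.5 5.0
   vertex 1.0 4.5 0.5
   vertex 0.5 0.0 4.0
  endloop
 endfacet
 facet normal -0.328 0.786 0.524
  outer loop
   vertex 1.0 1.5 5.0
   vertex 5.0 4.5 3.0
   vertex 1.0 4.5 0.5
  endloop
 endfacet
 facet normal -0.196 -0.588 -0.784
  outer loop
   vertex 3.5 3.0 1.0
   vertex 0.5 0.0 4.0
   vertex 1.0 4.5 0.5
  endloop
 endfacet
 facet normal -0.174 0.696 0.696
  outer loop
   vertex 5.0 4.0 3.5
   vertex 5.0 4.5 3.0
   vertex 1.0 1.5 5.0
  endloop
 endfacet
 facet normal 0.345 0.759 -0.552
  outer loop
   vertex 4.5 4.0 2.0
   vertex 1.0 4.5 0.5
   vertex 5.0 4.5 3.0
  endloop
 endfacet
 facet normal 0.408 0.408 -0.816
  outer loop
   vertex 4.5 4.0 2.0
   vertex 3.5 3.0 1.0
   vertex 1.0 4.5 0.5
  endloop
 endfacet
 facet normal 0.905 -0.302 -0.302
  outer loop
   vertex 4.5 4.0 2.0
   vertex 5.0 4.5 3.0
   vertex 5.0 4.0 3.5
  endloop
 endfacet
 facet normal 0.802 -0.535 -0.267
  outer loop
   vertex 4.5 4.0 2.0
   vertex 5.0 4.0 3.5
   vertex 3.5 3.0 1.0
  endloop
 endfacet
 facet normal -0.408 -0.408 0.816
  outer loop
   vertex 1.5 0.0 4.5
   vertex 1.0 1.5 5.0
   vertex 0.5 0.0 4.0
  endloop
 endfacet
 facet normal 0.430 -0.153 0.890
  outer loop
   vertex 1.5 0.0 4.5
   vertex 5.0 4.0 3.5
   vertex 1.0 1.5 5.0
  endloop
 endfacet
 facet normal 0.267 -0.802 -0.535
  outer loop
   vertex 1.5 0.0 4.5
   vertex 0.5 0.0 4.0
   vertex 3.5 3.0 1.0
  endloop
 endfacet
 facet normal 0.722 -0.672 -0.164
  outer loop
   vertex 1.5 0.0 4.5
   vertex 3.5 3.0 1.0
   vertex 5.0 4.0 3.5
  endloop
 endfacet
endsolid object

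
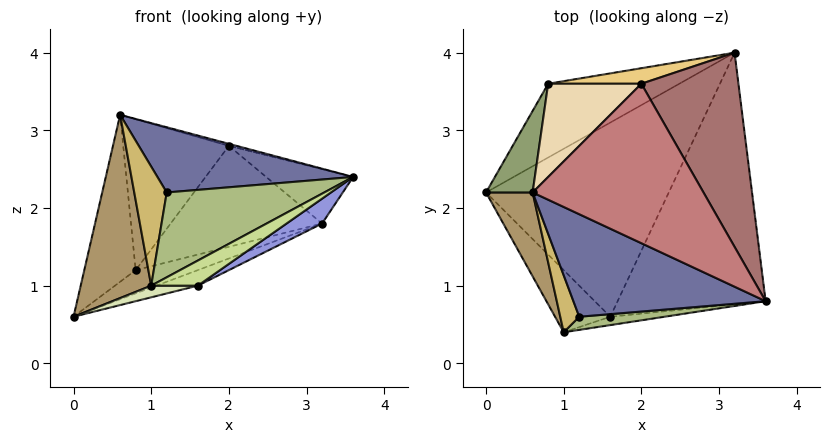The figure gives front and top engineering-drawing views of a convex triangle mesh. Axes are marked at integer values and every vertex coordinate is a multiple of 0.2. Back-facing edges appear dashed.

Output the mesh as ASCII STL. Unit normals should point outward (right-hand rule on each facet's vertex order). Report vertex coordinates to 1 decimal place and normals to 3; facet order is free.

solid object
 facet normal -0.026 -0.537 0.843
  outer loop
   vertex 1.2 0.6 2.2
   vertex 3.6 0.8 2.4
   vertex 0.6 2.2 3.2
  endloop
 endfacet
 facet normal 0.312 0.076 -0.947
  outer loop
   vertex 1.6 0.6 1.0
   vertex 0.0 2.2 0.6
   vertex 3.2 4.0 1.8
  endloop
 endfacet
 facet normal 0.577 -0.080 -0.813
  outer loop
   vertex 1.6 0.6 1.0
   vertex 3.2 4.0 1.8
   vertex 3.6 0.8 2.4
  endloop
 endfacet
 facet normal 0.185 0.296 -0.937
  outer loop
   vertex 0.8 3.6 1.2
   vertex 3.2 4.0 1.8
   vertex 0.0 2.2 0.6
  endloop
 endfacet
 facet normal -0.885 0.418 0.204
  outer loop
   vertex 0.8 3.6 1.2
   vertex 0.0 2.2 0.6
   vertex 0.6 2.2 3.2
  endloop
 endfacet
 facet normal 0.069 -0.986 0.153
  outer loop
   vertex 1.0 0.4 1.0
   vertex 3.6 0.8 2.4
   vertex 1.2 0.6 2.2
  endloop
 endfacet
 facet normal 0.302 -0.905 -0.302
  outer loop
   vertex 1.0 0.4 1.0
   vertex 1.6 0.6 1.0
   vertex 3.6 0.8 2.4
  endloop
 endfacet
 facet normal 0.061 -0.184 -0.981
  outer loop
   vertex 1.0 0.4 1.0
   vertex 0.0 2.2 0.6
   vertex 1.6 0.6 1.0
  endloop
 endfacet
 facet normal -0.875 -0.441 0.202
  outer loop
   vertex 1.0 0.4 1.0
   vertex 0.6 2.2 3.2
   vertex 0.0 2.2 0.6
  endloop
 endfacet
 facet normal -0.860 -0.460 0.220
  outer loop
   vertex 1.0 0.4 1.0
   vertex 1.2 0.6 2.2
   vertex 0.6 2.2 3.2
  endloop
 endfacet
 facet normal -0.199 0.969 0.149
  outer loop
   vertex 2.0 3.6 2.8
   vertex 3.2 4.0 1.8
   vertex 0.8 3.6 1.2
  endloop
 endfacet
 facet normal -0.574 0.697 0.430
  outer loop
   vertex 2.0 3.6 2.8
   vertex 0.8 3.6 1.2
   vertex 0.6 2.2 3.2
  endloop
 endfacet
 facet normal 0.580 0.220 0.784
  outer loop
   vertex 2.0 3.6 2.8
   vertex 3.6 0.8 2.4
   vertex 3.2 4.0 1.8
  endloop
 endfacet
 facet normal 0.263 0.013 0.965
  outer loop
   vertex 2.0 3.6 2.8
   vertex 0.6 2.2 3.2
   vertex 3.6 0.8 2.4
  endloop
 endfacet
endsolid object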